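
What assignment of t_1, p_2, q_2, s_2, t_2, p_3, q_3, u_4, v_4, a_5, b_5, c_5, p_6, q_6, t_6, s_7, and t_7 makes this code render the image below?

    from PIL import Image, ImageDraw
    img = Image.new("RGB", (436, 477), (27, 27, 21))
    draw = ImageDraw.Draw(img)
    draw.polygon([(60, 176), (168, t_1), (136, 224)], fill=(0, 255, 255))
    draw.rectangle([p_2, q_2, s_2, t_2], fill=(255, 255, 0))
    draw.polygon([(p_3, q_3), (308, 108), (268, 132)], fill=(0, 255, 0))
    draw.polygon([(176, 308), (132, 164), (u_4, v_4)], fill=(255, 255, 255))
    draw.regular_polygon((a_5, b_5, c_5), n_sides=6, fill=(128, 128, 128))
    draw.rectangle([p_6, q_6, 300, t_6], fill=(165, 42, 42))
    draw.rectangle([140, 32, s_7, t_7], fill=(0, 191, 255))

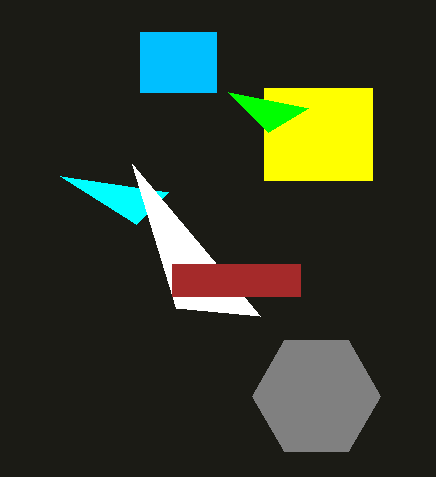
t_1 = 192; p_2 = 264; q_2 = 88; s_2 = 372; t_2 = 180; p_3 = 228; q_3 = 92; u_4 = 260; v_4 = 316; a_5 = 316; b_5 = 396; c_5 = 64; p_6 = 172; q_6 = 264; t_6 = 296; s_7 = 216; t_7 = 92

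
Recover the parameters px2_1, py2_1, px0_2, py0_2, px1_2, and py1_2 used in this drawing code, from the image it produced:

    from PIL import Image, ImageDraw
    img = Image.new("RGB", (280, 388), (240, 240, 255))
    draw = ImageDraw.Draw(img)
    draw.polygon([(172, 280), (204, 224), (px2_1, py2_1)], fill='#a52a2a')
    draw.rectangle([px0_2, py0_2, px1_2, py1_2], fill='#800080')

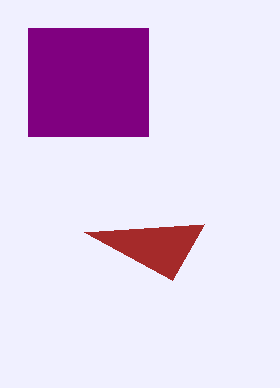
px2_1 = 84, py2_1 = 232, px0_2 = 28, py0_2 = 28, px1_2 = 148, py1_2 = 136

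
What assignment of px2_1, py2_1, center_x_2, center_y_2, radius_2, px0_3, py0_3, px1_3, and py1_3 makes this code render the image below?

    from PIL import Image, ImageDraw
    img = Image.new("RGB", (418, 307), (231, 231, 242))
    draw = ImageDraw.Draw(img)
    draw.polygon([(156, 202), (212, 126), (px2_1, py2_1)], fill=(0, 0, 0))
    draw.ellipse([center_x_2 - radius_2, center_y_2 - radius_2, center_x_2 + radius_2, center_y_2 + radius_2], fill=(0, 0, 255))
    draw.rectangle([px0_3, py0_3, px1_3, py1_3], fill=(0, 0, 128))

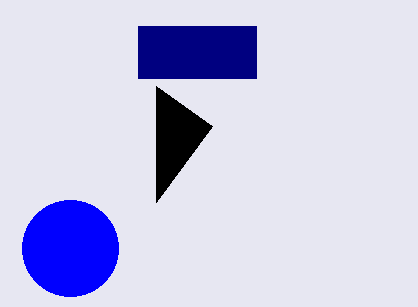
px2_1 = 156
py2_1 = 86
center_x_2 = 70
center_y_2 = 248
radius_2 = 48
px0_3 = 138
py0_3 = 26
px1_3 = 256
py1_3 = 78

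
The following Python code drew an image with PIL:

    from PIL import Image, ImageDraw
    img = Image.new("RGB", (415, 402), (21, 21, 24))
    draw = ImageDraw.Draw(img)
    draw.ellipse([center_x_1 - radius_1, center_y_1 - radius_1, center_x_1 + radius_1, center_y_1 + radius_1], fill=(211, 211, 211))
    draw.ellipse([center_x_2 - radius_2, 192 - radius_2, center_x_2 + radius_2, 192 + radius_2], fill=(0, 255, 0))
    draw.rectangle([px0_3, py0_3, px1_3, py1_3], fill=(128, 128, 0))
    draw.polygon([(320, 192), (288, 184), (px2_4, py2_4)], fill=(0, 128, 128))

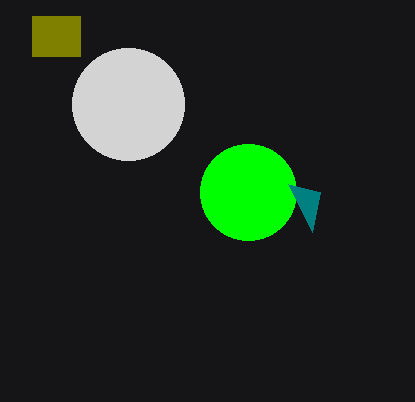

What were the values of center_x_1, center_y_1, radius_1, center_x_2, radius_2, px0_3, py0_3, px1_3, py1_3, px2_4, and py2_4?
center_x_1 = 128
center_y_1 = 104
radius_1 = 56
center_x_2 = 248
radius_2 = 48
px0_3 = 32
py0_3 = 16
px1_3 = 80
py1_3 = 56
px2_4 = 312
py2_4 = 232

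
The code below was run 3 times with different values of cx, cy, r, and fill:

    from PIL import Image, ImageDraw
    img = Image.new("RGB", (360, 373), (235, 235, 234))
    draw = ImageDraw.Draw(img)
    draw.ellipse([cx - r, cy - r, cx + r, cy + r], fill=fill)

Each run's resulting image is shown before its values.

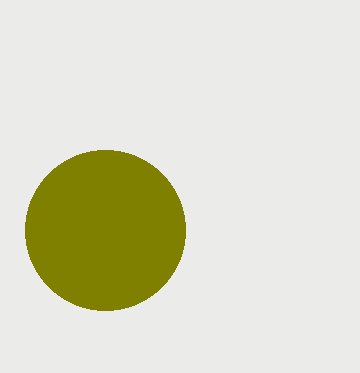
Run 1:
cx = 105; cy = 230; r = 80; fill = 'olive'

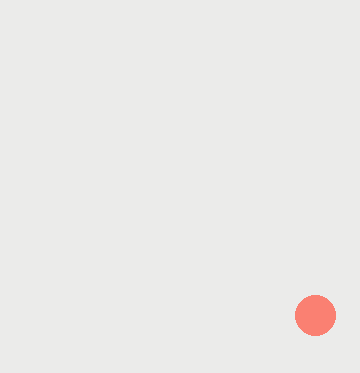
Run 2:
cx = 315, cy = 315, r = 20, fill = 'salmon'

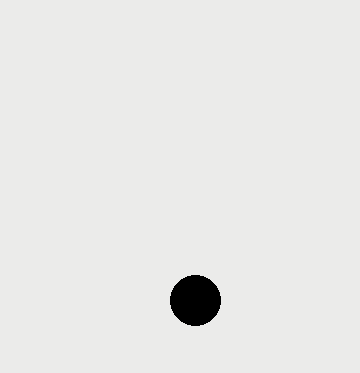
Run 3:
cx = 195; cy = 300; r = 25; fill = 'black'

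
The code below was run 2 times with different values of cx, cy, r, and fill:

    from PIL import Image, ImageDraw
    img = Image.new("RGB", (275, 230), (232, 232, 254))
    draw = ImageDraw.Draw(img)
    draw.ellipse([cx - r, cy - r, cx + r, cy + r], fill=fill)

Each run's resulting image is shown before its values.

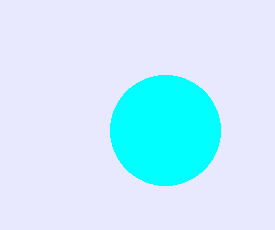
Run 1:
cx = 165, cy = 130, r = 55, fill = 'cyan'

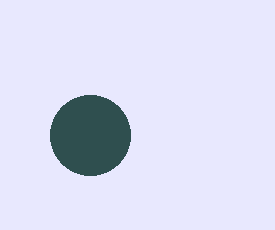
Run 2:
cx = 90
cy = 135
r = 40
fill = 'darkslategray'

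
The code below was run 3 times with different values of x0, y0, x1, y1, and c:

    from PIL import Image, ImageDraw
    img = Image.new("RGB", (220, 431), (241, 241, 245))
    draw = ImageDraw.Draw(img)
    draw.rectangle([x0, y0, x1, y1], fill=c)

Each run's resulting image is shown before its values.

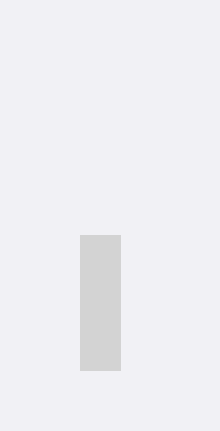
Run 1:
x0 = 80
y0 = 235
x1 = 120
y1 = 370
c = 'lightgray'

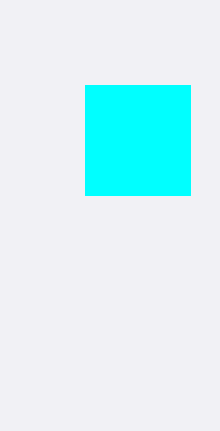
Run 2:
x0 = 85; y0 = 85; x1 = 190; y1 = 195; c = 'cyan'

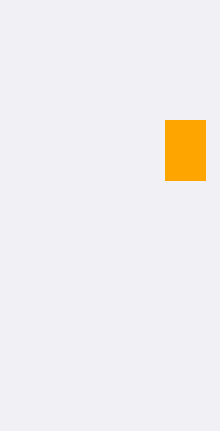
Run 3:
x0 = 165, y0 = 120, x1 = 205, y1 = 180, c = 'orange'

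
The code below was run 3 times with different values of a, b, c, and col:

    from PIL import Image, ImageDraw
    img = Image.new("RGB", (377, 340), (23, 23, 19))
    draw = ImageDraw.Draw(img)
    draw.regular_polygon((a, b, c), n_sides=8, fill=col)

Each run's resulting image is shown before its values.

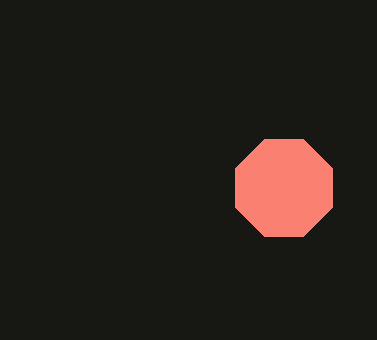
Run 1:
a = 284
b = 188
c = 52
col = 'salmon'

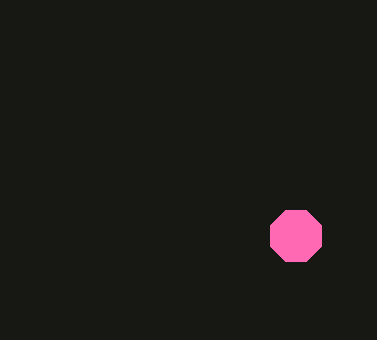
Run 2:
a = 296
b = 236
c = 28
col = 'hotpink'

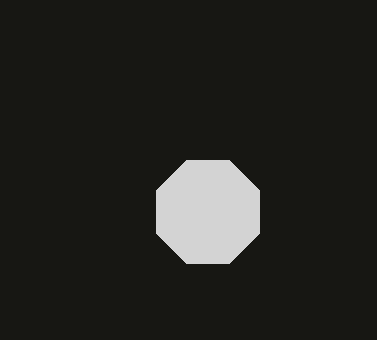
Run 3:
a = 208, b = 212, c = 56, col = 'lightgray'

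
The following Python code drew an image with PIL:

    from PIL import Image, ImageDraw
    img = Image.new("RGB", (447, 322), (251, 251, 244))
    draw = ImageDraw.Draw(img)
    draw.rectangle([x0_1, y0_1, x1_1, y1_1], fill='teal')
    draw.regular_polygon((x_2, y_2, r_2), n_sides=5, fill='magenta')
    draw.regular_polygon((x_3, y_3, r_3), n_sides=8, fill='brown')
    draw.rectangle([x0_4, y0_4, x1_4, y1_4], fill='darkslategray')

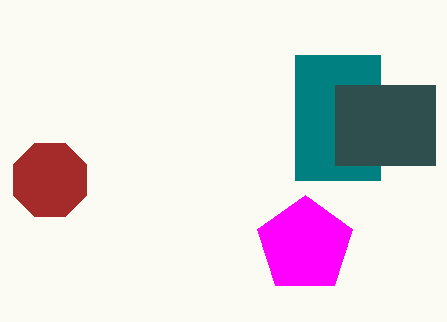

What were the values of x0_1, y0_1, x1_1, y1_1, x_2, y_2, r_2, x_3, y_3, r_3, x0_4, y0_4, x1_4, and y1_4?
x0_1 = 295, y0_1 = 55, x1_1 = 380, y1_1 = 180, x_2 = 305, y_2 = 245, r_2 = 50, x_3 = 50, y_3 = 180, r_3 = 40, x0_4 = 335, y0_4 = 85, x1_4 = 435, y1_4 = 165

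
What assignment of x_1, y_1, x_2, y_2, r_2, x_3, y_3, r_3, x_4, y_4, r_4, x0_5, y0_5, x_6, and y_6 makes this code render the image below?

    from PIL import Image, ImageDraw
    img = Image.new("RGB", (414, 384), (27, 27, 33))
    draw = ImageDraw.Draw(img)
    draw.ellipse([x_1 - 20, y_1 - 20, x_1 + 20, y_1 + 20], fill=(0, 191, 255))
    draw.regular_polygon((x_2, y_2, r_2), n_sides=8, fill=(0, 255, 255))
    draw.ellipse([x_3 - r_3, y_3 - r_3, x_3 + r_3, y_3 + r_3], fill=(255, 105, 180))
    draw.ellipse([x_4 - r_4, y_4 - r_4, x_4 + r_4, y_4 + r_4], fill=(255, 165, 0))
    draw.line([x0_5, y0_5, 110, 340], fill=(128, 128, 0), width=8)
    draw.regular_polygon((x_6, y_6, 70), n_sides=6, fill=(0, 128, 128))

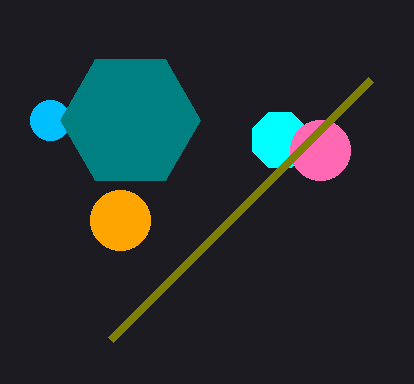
x_1 = 50, y_1 = 120, x_2 = 280, y_2 = 140, r_2 = 30, x_3 = 320, y_3 = 150, r_3 = 30, x_4 = 120, y_4 = 220, r_4 = 30, x0_5 = 370, y0_5 = 80, x_6 = 130, y_6 = 120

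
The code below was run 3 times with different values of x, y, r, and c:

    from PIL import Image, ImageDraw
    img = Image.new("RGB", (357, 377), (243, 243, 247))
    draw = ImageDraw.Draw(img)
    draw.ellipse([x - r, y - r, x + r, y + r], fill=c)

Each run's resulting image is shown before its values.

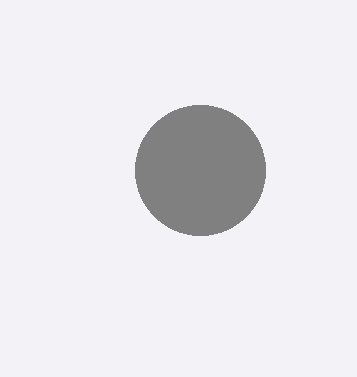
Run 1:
x = 200, y = 170, r = 65, c = 'gray'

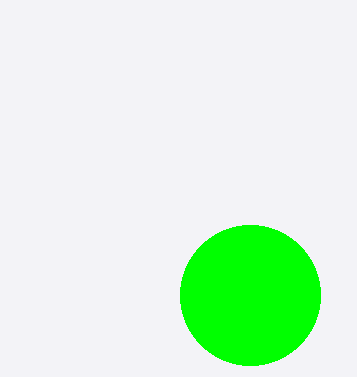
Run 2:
x = 250, y = 295, r = 70, c = 'lime'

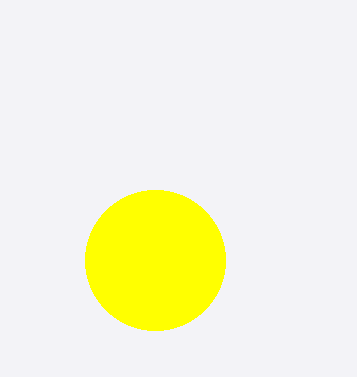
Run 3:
x = 155
y = 260
r = 70
c = 'yellow'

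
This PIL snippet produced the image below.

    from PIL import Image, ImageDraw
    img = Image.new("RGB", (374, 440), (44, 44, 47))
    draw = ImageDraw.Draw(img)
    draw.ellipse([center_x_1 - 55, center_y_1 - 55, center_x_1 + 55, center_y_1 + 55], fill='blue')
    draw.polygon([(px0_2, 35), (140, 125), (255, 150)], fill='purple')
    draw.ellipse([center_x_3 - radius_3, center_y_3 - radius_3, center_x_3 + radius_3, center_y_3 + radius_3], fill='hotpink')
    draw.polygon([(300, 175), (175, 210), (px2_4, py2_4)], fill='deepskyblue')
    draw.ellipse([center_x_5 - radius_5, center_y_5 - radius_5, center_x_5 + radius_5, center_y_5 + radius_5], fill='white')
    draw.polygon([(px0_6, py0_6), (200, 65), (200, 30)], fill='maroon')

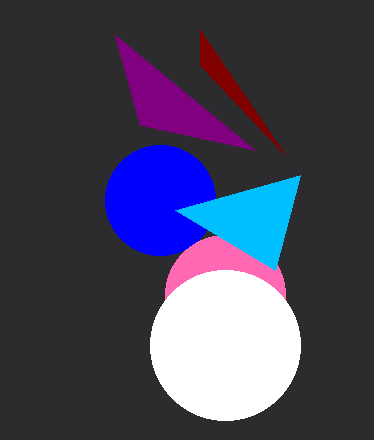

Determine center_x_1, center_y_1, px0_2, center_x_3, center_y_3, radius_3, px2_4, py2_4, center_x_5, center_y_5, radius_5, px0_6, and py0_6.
center_x_1 = 160; center_y_1 = 200; px0_2 = 115; center_x_3 = 225; center_y_3 = 295; radius_3 = 60; px2_4 = 275; py2_4 = 270; center_x_5 = 225; center_y_5 = 345; radius_5 = 75; px0_6 = 285; py0_6 = 155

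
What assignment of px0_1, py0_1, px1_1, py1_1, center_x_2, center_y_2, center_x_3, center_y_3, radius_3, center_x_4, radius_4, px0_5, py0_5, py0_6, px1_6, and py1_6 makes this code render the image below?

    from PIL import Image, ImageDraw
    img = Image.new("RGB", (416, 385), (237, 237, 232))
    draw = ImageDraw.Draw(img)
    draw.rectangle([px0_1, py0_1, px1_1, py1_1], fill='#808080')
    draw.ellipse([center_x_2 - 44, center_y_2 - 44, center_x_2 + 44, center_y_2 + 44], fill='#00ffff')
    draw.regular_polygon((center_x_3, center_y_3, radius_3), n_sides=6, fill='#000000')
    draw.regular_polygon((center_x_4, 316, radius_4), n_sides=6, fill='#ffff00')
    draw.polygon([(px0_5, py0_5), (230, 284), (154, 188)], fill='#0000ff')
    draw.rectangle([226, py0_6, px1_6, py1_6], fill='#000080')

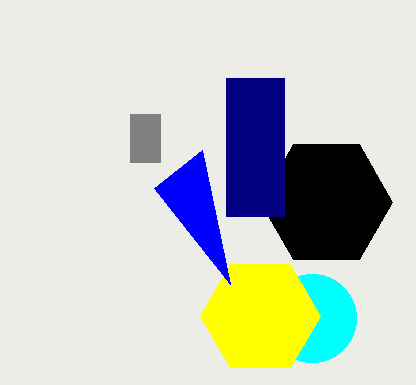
px0_1 = 130, py0_1 = 114, px1_1 = 160, py1_1 = 162, center_x_2 = 312, center_y_2 = 318, center_x_3 = 326, center_y_3 = 202, radius_3 = 66, center_x_4 = 260, radius_4 = 60, px0_5 = 202, py0_5 = 150, py0_6 = 78, px1_6 = 284, py1_6 = 216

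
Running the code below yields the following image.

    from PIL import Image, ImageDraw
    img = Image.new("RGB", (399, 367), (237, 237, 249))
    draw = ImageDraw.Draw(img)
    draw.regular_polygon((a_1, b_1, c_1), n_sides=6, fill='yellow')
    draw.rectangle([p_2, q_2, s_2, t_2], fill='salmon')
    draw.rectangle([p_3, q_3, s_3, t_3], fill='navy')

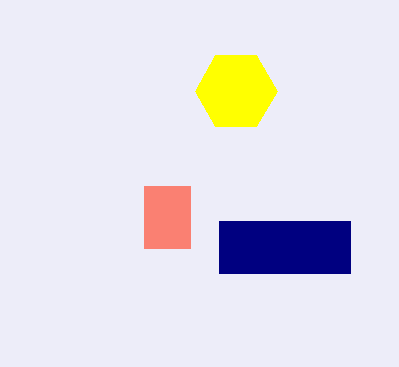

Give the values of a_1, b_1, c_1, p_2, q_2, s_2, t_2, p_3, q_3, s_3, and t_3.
a_1 = 236; b_1 = 91; c_1 = 41; p_2 = 144; q_2 = 186; s_2 = 190; t_2 = 248; p_3 = 219; q_3 = 221; s_3 = 350; t_3 = 273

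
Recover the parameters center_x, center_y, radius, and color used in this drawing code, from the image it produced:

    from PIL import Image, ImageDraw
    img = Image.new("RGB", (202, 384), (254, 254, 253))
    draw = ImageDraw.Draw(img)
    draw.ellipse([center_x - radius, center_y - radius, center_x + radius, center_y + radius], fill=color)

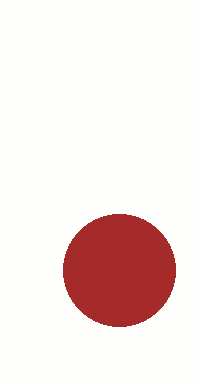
center_x = 119, center_y = 270, radius = 56, color = 'brown'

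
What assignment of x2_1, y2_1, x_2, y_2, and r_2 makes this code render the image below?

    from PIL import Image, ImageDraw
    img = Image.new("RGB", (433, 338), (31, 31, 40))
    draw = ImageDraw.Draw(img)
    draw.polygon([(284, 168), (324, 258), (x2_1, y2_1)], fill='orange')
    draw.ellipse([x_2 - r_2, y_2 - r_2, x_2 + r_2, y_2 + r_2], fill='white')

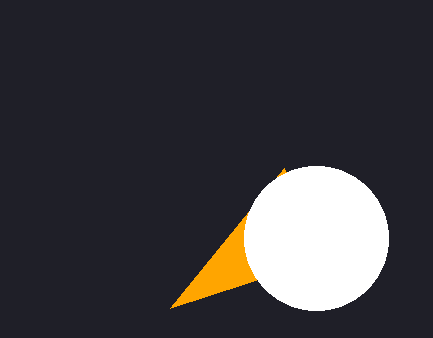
x2_1 = 170
y2_1 = 308
x_2 = 316
y_2 = 238
r_2 = 72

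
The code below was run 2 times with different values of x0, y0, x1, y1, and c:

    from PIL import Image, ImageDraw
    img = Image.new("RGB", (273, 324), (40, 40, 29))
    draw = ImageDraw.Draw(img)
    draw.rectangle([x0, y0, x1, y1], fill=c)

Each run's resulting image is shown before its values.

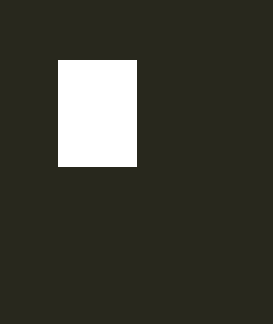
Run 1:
x0 = 58
y0 = 60
x1 = 136
y1 = 166
c = 'white'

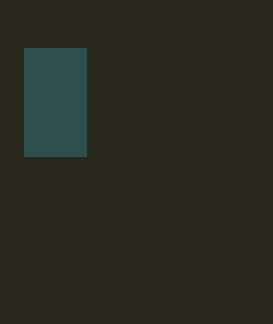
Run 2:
x0 = 24, y0 = 48, x1 = 86, y1 = 156, c = 'darkslategray'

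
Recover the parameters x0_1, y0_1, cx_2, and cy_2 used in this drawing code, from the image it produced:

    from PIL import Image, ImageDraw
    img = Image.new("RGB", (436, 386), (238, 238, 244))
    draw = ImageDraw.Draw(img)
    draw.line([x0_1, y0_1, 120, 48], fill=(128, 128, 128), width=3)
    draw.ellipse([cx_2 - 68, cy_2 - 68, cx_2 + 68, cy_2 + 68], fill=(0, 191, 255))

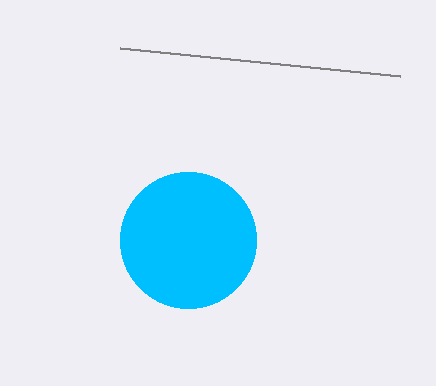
x0_1 = 400
y0_1 = 76
cx_2 = 188
cy_2 = 240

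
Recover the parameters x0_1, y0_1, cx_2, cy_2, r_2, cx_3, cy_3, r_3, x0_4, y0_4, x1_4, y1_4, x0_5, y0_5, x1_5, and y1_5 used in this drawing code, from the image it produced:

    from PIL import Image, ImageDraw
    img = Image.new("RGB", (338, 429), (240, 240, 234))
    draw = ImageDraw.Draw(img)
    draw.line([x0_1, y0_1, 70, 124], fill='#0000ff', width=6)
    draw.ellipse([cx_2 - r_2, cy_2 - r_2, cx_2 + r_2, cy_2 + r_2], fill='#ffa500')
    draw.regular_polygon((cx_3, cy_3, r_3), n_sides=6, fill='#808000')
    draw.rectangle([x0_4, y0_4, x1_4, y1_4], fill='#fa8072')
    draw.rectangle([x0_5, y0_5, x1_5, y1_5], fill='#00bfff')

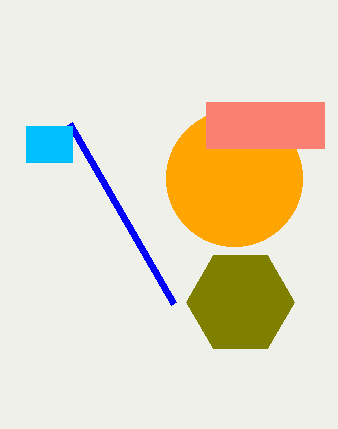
x0_1 = 174, y0_1 = 304, cx_2 = 234, cy_2 = 178, r_2 = 68, cx_3 = 240, cy_3 = 302, r_3 = 54, x0_4 = 206, y0_4 = 102, x1_4 = 324, y1_4 = 148, x0_5 = 26, y0_5 = 126, x1_5 = 72, y1_5 = 162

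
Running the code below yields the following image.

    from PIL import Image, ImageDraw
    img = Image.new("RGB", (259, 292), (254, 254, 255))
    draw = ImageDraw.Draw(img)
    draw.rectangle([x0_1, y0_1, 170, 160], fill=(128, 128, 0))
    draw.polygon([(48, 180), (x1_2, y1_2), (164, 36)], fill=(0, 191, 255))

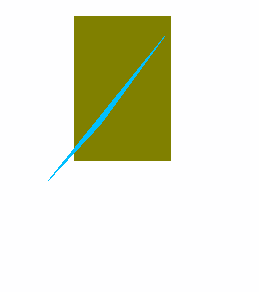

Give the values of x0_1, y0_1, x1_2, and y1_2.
x0_1 = 74
y0_1 = 16
x1_2 = 100
y1_2 = 124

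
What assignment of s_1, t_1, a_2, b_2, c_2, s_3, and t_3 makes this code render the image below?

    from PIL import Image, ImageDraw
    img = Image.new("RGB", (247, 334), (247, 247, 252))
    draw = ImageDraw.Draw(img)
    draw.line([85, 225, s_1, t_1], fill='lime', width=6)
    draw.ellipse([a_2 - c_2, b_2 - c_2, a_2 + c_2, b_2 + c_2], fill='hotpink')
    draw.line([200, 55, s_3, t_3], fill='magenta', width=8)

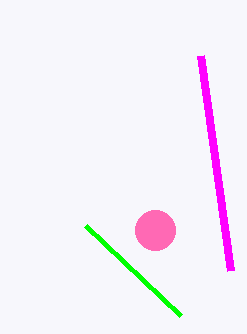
s_1 = 180; t_1 = 315; a_2 = 155; b_2 = 230; c_2 = 20; s_3 = 230; t_3 = 270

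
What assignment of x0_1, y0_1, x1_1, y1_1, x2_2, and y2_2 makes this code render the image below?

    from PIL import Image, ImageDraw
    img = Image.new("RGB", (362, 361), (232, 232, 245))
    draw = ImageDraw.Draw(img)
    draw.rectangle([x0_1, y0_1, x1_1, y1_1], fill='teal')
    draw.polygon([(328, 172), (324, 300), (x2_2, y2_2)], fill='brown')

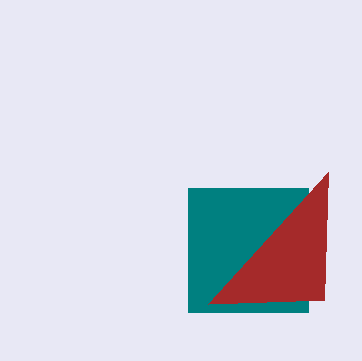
x0_1 = 188; y0_1 = 188; x1_1 = 308; y1_1 = 312; x2_2 = 208; y2_2 = 304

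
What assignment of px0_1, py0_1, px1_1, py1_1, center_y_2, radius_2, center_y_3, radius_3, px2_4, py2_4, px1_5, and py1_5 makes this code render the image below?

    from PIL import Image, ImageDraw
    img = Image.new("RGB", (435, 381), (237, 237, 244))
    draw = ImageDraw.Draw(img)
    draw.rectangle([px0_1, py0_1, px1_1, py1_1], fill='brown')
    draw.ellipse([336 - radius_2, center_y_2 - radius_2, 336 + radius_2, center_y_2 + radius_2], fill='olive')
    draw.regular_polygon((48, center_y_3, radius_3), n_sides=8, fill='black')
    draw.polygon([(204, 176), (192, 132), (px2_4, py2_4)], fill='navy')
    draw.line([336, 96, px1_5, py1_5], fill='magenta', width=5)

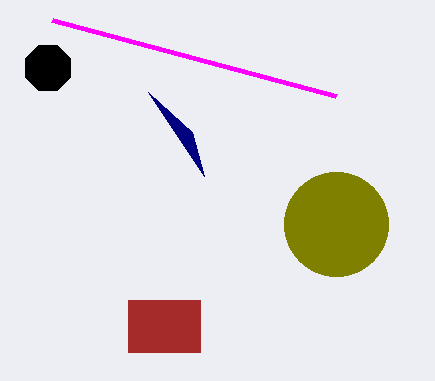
px0_1 = 128
py0_1 = 300
px1_1 = 200
py1_1 = 352
center_y_2 = 224
radius_2 = 52
center_y_3 = 68
radius_3 = 24
px2_4 = 148
py2_4 = 92
px1_5 = 52
py1_5 = 20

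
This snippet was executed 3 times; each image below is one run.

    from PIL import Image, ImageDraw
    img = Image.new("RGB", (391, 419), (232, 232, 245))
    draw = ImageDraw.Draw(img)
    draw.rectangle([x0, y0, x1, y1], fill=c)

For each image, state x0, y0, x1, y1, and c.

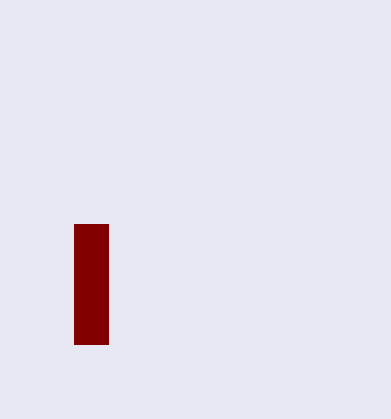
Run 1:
x0 = 74
y0 = 224
x1 = 108
y1 = 344
c = 'maroon'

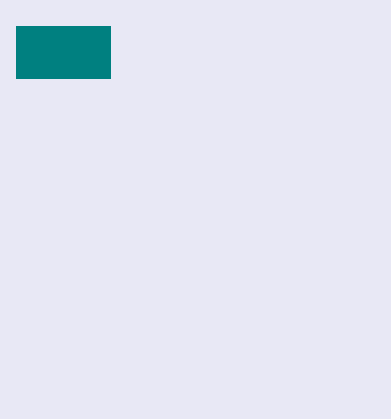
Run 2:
x0 = 16
y0 = 26
x1 = 110
y1 = 78
c = 'teal'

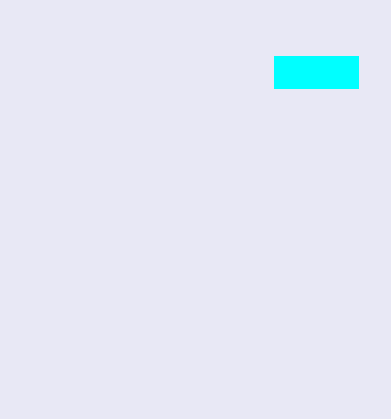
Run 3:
x0 = 274
y0 = 56
x1 = 358
y1 = 88
c = 'cyan'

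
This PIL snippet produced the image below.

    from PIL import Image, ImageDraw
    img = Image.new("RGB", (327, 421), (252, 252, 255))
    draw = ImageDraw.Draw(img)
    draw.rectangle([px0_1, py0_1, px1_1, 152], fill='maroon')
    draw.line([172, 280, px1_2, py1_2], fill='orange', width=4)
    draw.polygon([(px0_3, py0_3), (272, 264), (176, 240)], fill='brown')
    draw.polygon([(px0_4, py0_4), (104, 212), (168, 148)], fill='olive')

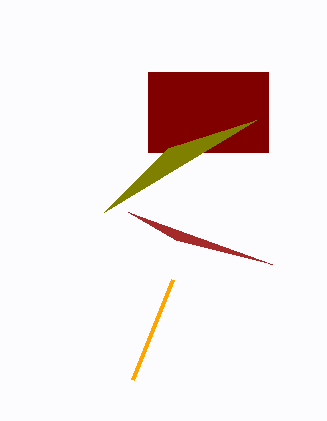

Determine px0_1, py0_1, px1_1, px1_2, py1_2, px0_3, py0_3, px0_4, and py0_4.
px0_1 = 148, py0_1 = 72, px1_1 = 268, px1_2 = 132, py1_2 = 380, px0_3 = 128, py0_3 = 212, px0_4 = 256, py0_4 = 120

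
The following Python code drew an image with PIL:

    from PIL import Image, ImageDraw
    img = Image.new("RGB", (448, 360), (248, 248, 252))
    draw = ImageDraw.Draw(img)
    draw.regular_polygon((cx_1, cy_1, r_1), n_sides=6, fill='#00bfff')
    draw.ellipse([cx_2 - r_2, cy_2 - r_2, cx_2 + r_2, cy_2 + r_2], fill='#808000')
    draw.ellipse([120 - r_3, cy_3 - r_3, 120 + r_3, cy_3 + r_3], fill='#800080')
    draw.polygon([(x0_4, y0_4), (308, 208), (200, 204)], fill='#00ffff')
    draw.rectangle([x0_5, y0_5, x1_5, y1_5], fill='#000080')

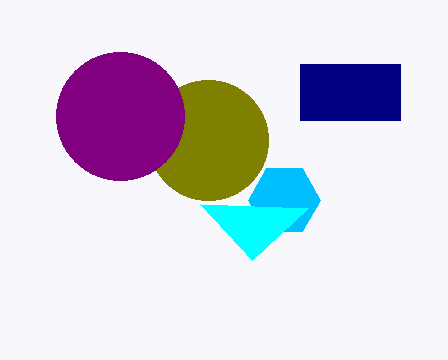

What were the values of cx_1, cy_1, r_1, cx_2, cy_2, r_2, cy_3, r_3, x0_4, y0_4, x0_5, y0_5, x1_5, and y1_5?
cx_1 = 284, cy_1 = 200, r_1 = 36, cx_2 = 208, cy_2 = 140, r_2 = 60, cy_3 = 116, r_3 = 64, x0_4 = 252, y0_4 = 260, x0_5 = 300, y0_5 = 64, x1_5 = 400, y1_5 = 120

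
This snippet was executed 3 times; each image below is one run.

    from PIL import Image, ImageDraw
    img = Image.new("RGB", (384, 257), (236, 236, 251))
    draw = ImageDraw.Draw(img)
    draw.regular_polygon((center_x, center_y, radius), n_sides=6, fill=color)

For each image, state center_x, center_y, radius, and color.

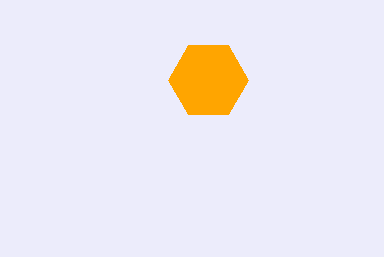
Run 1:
center_x = 208; center_y = 80; radius = 40; color = 'orange'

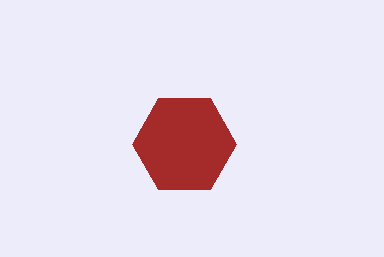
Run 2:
center_x = 184
center_y = 144
radius = 52
color = 'brown'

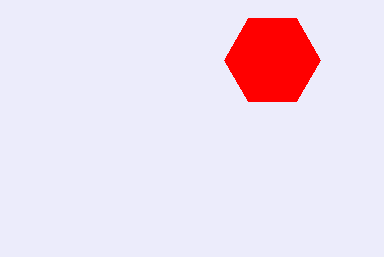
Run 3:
center_x = 272
center_y = 60
radius = 48
color = 'red'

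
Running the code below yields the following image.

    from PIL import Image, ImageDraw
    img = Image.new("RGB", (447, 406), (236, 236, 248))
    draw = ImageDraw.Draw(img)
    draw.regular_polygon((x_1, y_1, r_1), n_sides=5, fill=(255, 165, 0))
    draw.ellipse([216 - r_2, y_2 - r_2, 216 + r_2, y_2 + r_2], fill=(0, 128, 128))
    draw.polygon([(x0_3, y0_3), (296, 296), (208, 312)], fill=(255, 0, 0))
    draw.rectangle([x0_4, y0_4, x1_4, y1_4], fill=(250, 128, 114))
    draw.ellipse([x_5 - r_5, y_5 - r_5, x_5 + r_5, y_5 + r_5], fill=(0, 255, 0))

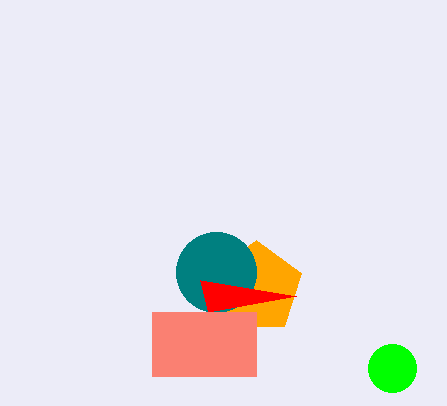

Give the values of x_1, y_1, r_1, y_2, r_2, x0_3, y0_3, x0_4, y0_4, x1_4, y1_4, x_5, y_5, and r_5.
x_1 = 256, y_1 = 288, r_1 = 48, y_2 = 272, r_2 = 40, x0_3 = 200, y0_3 = 280, x0_4 = 152, y0_4 = 312, x1_4 = 256, y1_4 = 376, x_5 = 392, y_5 = 368, r_5 = 24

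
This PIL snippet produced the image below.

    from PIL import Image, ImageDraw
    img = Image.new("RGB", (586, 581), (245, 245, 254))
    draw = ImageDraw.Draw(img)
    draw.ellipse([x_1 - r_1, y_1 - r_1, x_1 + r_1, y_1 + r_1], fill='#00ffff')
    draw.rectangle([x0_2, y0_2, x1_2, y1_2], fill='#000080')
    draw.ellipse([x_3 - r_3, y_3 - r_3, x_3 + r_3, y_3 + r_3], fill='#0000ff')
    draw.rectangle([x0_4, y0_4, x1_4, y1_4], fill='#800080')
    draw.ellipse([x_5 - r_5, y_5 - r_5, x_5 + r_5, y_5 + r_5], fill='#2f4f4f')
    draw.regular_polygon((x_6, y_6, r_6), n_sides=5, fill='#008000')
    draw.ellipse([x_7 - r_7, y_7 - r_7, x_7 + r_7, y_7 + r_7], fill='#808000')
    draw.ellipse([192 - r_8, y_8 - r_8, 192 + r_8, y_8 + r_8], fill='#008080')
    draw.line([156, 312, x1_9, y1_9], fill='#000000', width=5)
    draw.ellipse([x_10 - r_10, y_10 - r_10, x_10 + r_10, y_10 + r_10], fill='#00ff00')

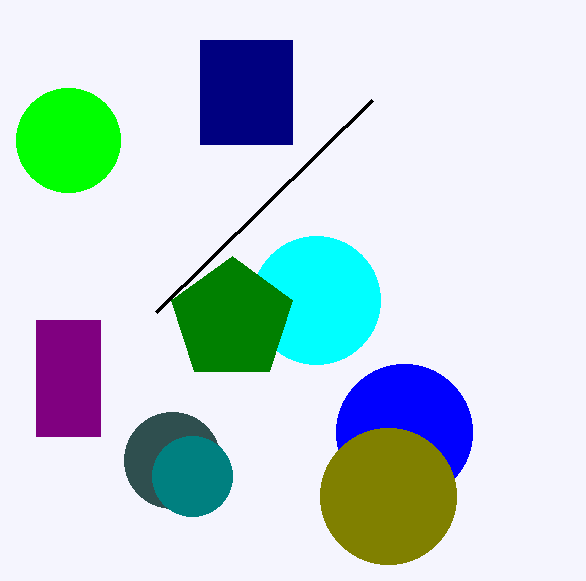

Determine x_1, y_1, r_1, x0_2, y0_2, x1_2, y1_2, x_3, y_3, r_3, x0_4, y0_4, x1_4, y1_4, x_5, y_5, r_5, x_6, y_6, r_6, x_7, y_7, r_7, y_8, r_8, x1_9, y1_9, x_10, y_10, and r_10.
x_1 = 316, y_1 = 300, r_1 = 64, x0_2 = 200, y0_2 = 40, x1_2 = 292, y1_2 = 144, x_3 = 404, y_3 = 432, r_3 = 68, x0_4 = 36, y0_4 = 320, x1_4 = 100, y1_4 = 436, x_5 = 172, y_5 = 460, r_5 = 48, x_6 = 232, y_6 = 320, r_6 = 64, x_7 = 388, y_7 = 496, r_7 = 68, y_8 = 476, r_8 = 40, x1_9 = 372, y1_9 = 100, x_10 = 68, y_10 = 140, r_10 = 52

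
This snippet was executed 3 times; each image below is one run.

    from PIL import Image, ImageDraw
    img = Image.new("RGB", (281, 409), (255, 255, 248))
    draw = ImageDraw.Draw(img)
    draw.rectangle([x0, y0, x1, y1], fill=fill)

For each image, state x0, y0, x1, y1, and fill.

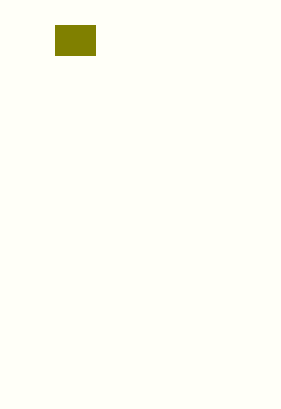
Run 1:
x0 = 55, y0 = 25, x1 = 95, y1 = 55, fill = 'olive'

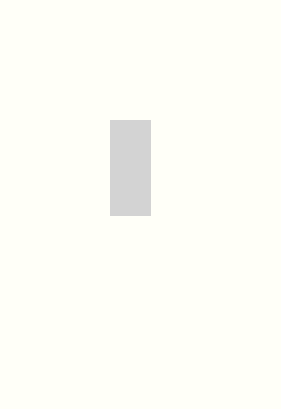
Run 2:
x0 = 110, y0 = 120, x1 = 150, y1 = 215, fill = 'lightgray'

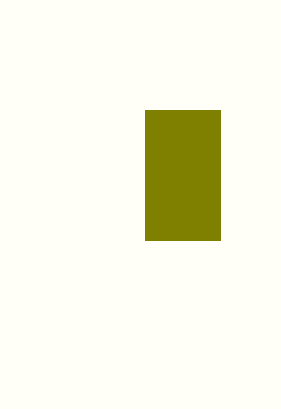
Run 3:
x0 = 145, y0 = 110, x1 = 220, y1 = 240, fill = 'olive'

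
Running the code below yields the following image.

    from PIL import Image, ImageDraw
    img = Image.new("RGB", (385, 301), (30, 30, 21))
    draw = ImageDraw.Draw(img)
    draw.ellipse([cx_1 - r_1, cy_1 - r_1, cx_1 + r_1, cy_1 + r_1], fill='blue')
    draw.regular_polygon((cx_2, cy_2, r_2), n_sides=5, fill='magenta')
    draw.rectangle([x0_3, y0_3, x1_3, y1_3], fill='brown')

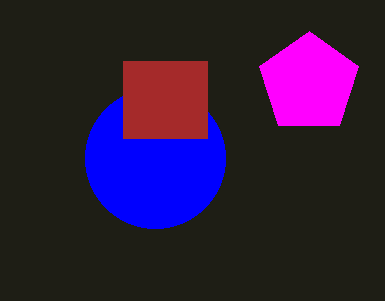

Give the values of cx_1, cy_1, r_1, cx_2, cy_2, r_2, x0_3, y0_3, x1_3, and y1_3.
cx_1 = 155
cy_1 = 158
r_1 = 70
cx_2 = 309
cy_2 = 83
r_2 = 52
x0_3 = 123
y0_3 = 61
x1_3 = 207
y1_3 = 138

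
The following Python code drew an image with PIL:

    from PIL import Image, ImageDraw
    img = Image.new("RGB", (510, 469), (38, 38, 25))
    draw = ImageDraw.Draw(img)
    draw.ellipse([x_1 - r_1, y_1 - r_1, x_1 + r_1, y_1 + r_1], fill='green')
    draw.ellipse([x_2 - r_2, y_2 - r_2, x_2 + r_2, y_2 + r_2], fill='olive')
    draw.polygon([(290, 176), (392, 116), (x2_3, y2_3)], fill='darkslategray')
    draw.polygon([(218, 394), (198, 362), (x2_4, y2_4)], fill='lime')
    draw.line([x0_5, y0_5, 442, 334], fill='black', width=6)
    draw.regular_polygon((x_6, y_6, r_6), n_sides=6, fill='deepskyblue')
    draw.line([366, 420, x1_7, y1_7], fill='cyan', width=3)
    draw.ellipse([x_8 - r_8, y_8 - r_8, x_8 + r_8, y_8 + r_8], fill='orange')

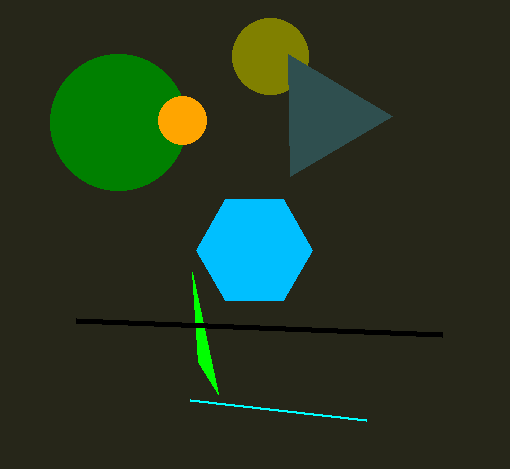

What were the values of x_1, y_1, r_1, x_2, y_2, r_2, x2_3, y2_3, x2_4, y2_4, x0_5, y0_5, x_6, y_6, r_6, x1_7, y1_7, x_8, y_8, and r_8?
x_1 = 118; y_1 = 122; r_1 = 68; x_2 = 270; y_2 = 56; r_2 = 38; x2_3 = 288; y2_3 = 54; x2_4 = 192; y2_4 = 272; x0_5 = 76; y0_5 = 320; x_6 = 254; y_6 = 250; r_6 = 58; x1_7 = 190; y1_7 = 400; x_8 = 182; y_8 = 120; r_8 = 24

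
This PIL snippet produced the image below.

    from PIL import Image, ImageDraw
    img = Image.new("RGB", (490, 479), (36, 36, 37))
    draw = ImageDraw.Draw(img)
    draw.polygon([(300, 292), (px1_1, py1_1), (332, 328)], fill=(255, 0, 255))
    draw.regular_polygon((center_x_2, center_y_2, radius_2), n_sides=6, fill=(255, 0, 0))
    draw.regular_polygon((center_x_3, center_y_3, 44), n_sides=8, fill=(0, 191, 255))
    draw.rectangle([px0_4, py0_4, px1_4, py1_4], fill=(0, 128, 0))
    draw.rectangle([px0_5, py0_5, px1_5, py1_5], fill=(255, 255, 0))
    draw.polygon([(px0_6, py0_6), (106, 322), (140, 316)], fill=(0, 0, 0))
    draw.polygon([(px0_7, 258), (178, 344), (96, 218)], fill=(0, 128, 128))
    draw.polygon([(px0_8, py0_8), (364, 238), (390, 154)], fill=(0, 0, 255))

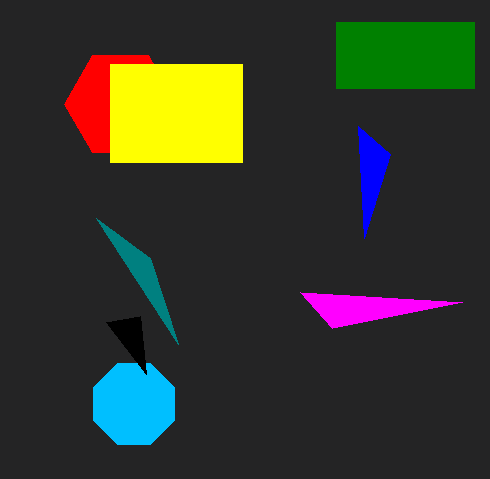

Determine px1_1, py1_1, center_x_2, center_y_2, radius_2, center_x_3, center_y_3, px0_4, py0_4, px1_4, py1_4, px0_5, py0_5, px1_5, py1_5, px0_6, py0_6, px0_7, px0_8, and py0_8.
px1_1 = 462; py1_1 = 302; center_x_2 = 120; center_y_2 = 104; radius_2 = 56; center_x_3 = 134; center_y_3 = 404; px0_4 = 336; py0_4 = 22; px1_4 = 474; py1_4 = 88; px0_5 = 110; py0_5 = 64; px1_5 = 242; py1_5 = 162; px0_6 = 146; py0_6 = 374; px0_7 = 150; px0_8 = 358; py0_8 = 126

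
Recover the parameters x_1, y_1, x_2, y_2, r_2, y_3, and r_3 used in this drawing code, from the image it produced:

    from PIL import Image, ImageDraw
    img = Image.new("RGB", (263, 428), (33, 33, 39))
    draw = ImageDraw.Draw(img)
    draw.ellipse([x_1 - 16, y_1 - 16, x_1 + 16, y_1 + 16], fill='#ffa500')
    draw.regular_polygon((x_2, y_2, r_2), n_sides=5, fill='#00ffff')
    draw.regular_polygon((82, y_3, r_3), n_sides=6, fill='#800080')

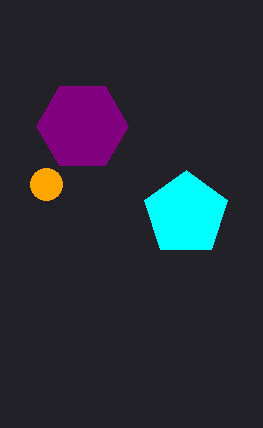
x_1 = 46
y_1 = 184
x_2 = 186
y_2 = 214
r_2 = 44
y_3 = 126
r_3 = 46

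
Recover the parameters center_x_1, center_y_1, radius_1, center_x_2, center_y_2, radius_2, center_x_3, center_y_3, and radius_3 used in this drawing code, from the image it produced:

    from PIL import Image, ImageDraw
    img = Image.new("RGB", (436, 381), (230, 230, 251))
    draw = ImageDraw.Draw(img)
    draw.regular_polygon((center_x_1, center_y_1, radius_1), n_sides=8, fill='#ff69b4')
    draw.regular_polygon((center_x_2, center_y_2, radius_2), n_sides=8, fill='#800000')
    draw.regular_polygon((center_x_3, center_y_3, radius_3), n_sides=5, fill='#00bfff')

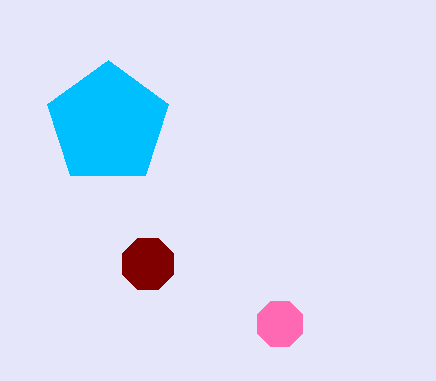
center_x_1 = 280, center_y_1 = 324, radius_1 = 24, center_x_2 = 148, center_y_2 = 264, radius_2 = 28, center_x_3 = 108, center_y_3 = 124, radius_3 = 64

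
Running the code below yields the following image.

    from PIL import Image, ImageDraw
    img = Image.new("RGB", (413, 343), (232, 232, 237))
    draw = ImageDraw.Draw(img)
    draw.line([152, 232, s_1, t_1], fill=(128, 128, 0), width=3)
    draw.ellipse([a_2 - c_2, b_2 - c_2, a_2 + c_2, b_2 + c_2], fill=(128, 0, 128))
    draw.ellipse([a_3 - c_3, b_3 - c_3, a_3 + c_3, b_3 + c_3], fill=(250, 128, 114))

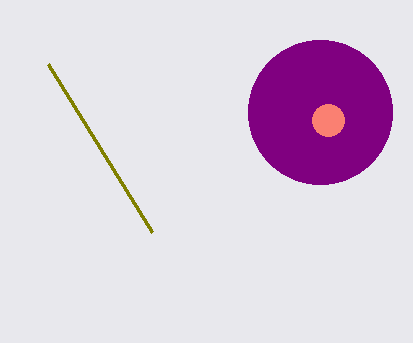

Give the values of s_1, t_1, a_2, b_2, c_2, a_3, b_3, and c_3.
s_1 = 48; t_1 = 64; a_2 = 320; b_2 = 112; c_2 = 72; a_3 = 328; b_3 = 120; c_3 = 16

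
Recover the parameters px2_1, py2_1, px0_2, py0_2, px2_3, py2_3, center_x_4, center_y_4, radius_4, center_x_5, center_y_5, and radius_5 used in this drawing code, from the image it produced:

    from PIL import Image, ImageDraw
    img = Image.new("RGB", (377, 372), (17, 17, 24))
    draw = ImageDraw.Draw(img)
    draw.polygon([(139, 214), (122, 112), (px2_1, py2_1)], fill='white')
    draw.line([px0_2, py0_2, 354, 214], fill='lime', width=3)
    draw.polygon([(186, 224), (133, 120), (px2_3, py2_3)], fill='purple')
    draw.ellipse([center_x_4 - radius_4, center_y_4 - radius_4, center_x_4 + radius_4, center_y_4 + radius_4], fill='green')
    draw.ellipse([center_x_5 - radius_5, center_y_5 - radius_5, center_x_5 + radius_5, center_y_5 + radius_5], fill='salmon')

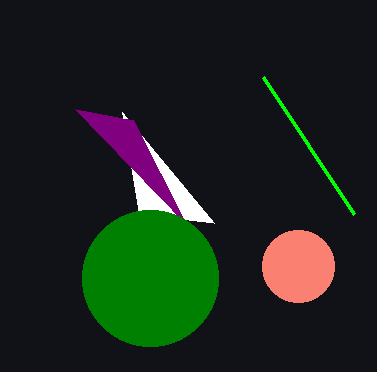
px2_1 = 214; py2_1 = 223; px0_2 = 263; py0_2 = 77; px2_3 = 75; py2_3 = 109; center_x_4 = 150; center_y_4 = 278; radius_4 = 68; center_x_5 = 298; center_y_5 = 266; radius_5 = 36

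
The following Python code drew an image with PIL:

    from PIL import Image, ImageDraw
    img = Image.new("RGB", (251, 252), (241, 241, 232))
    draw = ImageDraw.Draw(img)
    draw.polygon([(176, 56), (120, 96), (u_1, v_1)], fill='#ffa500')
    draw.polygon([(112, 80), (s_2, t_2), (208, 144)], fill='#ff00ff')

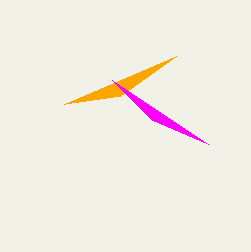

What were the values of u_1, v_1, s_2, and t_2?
u_1 = 64
v_1 = 104
s_2 = 152
t_2 = 120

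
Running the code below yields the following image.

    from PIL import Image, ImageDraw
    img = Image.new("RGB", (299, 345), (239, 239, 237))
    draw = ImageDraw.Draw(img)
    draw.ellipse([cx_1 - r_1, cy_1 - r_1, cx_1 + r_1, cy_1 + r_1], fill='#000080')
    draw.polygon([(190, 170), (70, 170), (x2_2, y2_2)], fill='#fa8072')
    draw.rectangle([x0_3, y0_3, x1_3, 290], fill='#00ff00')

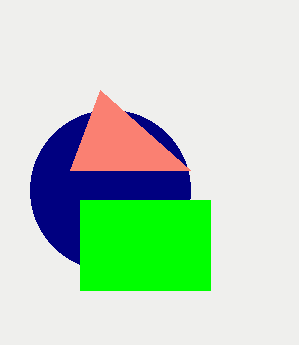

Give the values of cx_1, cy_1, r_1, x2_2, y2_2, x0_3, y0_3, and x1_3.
cx_1 = 110
cy_1 = 190
r_1 = 80
x2_2 = 100
y2_2 = 90
x0_3 = 80
y0_3 = 200
x1_3 = 210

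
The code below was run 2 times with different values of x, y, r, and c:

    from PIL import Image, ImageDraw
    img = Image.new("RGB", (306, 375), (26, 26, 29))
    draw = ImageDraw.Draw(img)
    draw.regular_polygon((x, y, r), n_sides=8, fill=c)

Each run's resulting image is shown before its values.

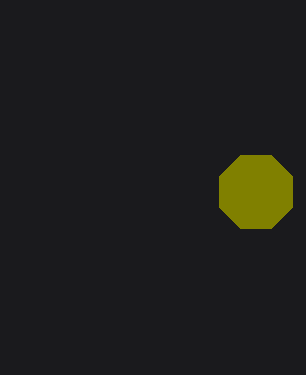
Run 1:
x = 256; y = 192; r = 40; c = 'olive'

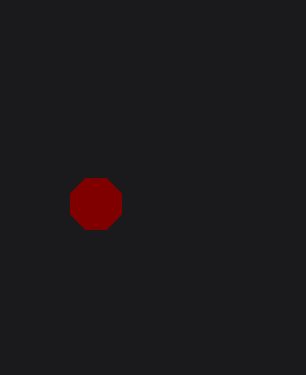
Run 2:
x = 96; y = 204; r = 28; c = 'maroon'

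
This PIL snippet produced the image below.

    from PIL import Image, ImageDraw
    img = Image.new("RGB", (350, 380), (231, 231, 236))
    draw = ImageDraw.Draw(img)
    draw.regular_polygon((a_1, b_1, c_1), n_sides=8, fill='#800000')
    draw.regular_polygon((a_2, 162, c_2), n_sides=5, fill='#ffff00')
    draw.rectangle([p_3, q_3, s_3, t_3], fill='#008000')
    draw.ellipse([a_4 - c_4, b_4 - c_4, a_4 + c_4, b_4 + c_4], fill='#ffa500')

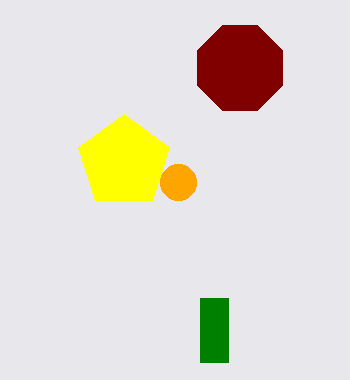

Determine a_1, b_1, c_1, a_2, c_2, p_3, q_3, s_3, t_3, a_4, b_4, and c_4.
a_1 = 240; b_1 = 68; c_1 = 46; a_2 = 124; c_2 = 48; p_3 = 200; q_3 = 298; s_3 = 228; t_3 = 362; a_4 = 178; b_4 = 182; c_4 = 18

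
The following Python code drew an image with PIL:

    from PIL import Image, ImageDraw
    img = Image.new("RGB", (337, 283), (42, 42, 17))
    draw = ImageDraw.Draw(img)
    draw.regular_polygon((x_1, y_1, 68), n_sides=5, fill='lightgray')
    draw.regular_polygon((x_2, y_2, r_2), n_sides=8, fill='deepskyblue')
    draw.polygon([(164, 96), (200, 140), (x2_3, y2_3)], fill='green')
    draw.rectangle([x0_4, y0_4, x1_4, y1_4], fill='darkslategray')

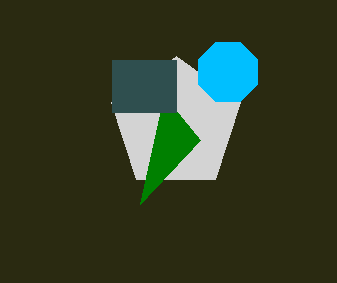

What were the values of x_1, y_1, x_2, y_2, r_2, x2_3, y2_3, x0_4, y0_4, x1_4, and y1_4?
x_1 = 176, y_1 = 124, x_2 = 228, y_2 = 72, r_2 = 32, x2_3 = 140, y2_3 = 204, x0_4 = 112, y0_4 = 60, x1_4 = 176, y1_4 = 112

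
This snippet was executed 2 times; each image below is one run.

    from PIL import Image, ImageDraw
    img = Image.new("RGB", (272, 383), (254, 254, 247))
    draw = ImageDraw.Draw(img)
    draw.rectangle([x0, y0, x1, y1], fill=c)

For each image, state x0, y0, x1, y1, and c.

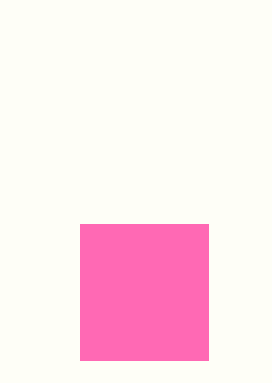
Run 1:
x0 = 80; y0 = 224; x1 = 208; y1 = 360; c = 'hotpink'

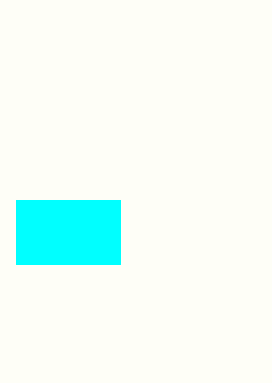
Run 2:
x0 = 16, y0 = 200, x1 = 120, y1 = 264, c = 'cyan'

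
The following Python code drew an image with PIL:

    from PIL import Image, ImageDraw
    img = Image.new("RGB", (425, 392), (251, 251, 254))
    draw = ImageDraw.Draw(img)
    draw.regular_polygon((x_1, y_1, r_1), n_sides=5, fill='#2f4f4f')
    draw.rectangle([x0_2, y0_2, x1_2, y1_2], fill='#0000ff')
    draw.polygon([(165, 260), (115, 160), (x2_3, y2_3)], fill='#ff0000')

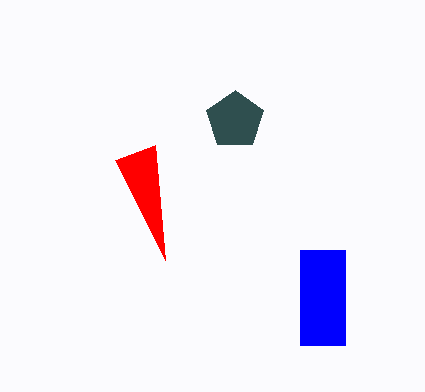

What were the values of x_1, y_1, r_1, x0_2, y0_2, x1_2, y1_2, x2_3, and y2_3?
x_1 = 235; y_1 = 120; r_1 = 30; x0_2 = 300; y0_2 = 250; x1_2 = 345; y1_2 = 345; x2_3 = 155; y2_3 = 145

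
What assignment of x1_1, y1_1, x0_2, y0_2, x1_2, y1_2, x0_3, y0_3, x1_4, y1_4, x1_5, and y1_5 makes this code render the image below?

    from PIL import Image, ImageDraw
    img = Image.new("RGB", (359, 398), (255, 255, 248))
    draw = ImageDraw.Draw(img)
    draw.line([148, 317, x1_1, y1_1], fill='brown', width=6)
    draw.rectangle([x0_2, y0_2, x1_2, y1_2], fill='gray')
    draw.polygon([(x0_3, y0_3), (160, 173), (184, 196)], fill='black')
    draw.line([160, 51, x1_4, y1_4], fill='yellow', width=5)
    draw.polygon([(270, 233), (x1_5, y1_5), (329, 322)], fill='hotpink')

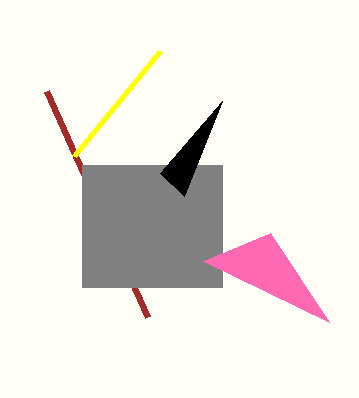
x1_1 = 47; y1_1 = 91; x0_2 = 82; y0_2 = 165; x1_2 = 222; y1_2 = 287; x0_3 = 222; y0_3 = 101; x1_4 = 74; y1_4 = 156; x1_5 = 203; y1_5 = 261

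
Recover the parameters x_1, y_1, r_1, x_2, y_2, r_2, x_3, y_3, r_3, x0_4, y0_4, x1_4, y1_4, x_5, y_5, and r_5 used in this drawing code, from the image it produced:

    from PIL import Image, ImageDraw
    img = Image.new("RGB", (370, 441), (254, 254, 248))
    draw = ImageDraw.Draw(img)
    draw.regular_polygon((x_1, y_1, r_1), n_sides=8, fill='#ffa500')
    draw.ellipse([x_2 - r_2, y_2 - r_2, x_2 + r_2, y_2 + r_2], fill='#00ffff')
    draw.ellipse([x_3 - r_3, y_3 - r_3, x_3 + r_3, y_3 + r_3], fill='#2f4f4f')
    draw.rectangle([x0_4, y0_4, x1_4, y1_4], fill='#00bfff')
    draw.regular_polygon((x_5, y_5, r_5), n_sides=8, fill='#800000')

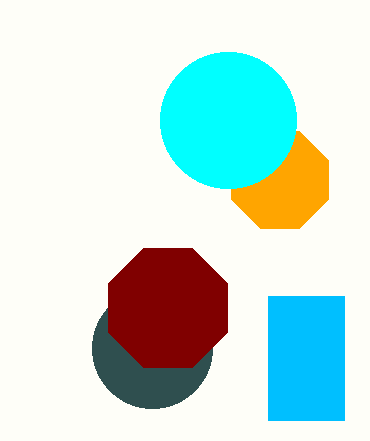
x_1 = 280
y_1 = 180
r_1 = 52
x_2 = 228
y_2 = 120
r_2 = 68
x_3 = 152
y_3 = 348
r_3 = 60
x0_4 = 268
y0_4 = 296
x1_4 = 344
y1_4 = 420
x_5 = 168
y_5 = 308
r_5 = 64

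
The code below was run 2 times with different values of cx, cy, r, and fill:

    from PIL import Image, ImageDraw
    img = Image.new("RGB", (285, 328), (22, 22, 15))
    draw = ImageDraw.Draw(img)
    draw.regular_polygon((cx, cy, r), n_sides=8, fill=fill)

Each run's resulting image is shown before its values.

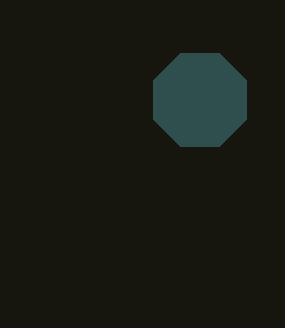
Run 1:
cx = 200, cy = 100, r = 50, fill = 'darkslategray'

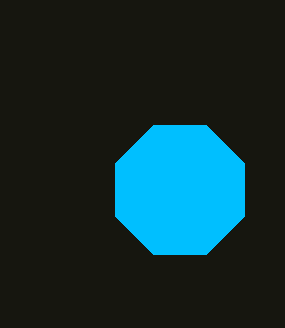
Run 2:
cx = 180
cy = 190
r = 70
fill = 'deepskyblue'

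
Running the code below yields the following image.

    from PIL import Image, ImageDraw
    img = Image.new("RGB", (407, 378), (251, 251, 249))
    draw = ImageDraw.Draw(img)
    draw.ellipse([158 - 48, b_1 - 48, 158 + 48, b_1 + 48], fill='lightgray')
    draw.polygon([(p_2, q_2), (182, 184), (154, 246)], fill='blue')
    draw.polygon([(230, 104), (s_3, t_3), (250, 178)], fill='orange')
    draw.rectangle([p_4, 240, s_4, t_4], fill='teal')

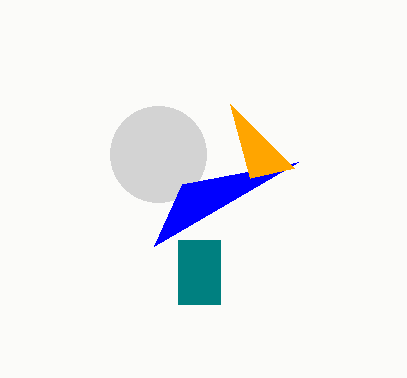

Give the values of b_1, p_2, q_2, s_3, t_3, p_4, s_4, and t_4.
b_1 = 154
p_2 = 298
q_2 = 162
s_3 = 294
t_3 = 168
p_4 = 178
s_4 = 220
t_4 = 304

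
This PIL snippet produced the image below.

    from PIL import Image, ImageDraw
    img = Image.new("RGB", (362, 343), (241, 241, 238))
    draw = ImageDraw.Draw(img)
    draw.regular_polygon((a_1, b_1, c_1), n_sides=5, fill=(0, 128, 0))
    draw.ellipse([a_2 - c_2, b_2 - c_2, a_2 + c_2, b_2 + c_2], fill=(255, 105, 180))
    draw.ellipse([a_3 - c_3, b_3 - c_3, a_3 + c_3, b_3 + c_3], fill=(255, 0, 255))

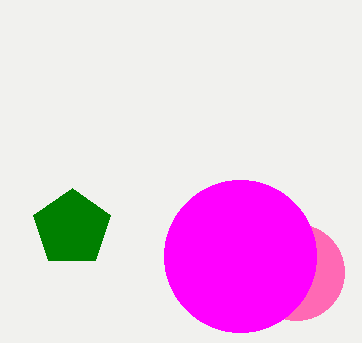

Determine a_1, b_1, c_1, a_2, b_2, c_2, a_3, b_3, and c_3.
a_1 = 72
b_1 = 228
c_1 = 40
a_2 = 296
b_2 = 272
c_2 = 48
a_3 = 240
b_3 = 256
c_3 = 76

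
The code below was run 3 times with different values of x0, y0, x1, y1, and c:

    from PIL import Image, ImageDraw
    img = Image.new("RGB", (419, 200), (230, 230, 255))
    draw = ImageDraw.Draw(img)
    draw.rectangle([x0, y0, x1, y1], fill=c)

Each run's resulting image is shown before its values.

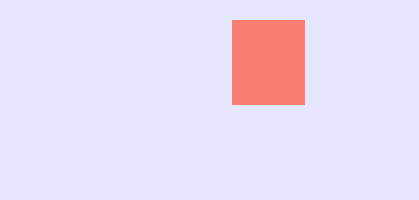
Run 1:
x0 = 232; y0 = 20; x1 = 304; y1 = 104; c = 'salmon'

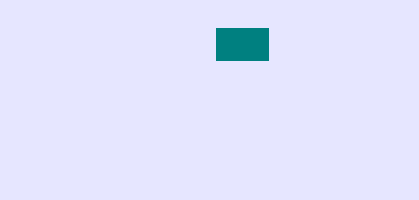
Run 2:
x0 = 216
y0 = 28
x1 = 268
y1 = 60
c = 'teal'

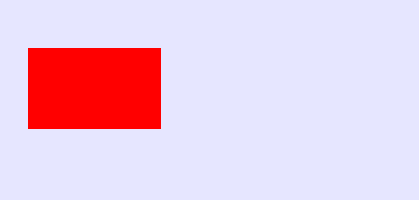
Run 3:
x0 = 28
y0 = 48
x1 = 160
y1 = 128
c = 'red'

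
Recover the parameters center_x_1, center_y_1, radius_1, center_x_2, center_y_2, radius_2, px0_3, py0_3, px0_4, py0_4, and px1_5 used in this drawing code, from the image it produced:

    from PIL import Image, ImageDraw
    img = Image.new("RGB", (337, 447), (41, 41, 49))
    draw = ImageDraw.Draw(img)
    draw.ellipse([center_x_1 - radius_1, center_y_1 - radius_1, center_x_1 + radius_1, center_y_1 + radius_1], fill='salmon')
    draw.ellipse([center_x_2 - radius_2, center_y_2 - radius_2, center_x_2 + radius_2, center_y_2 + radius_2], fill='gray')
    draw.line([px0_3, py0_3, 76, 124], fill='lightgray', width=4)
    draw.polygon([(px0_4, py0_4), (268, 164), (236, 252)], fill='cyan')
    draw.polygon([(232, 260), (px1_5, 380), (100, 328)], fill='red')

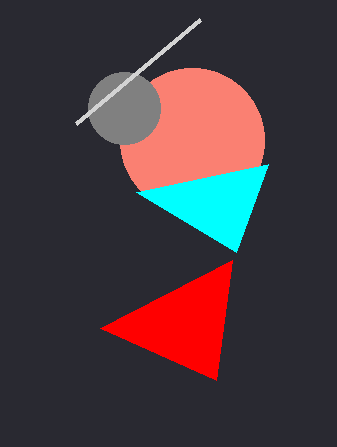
center_x_1 = 192
center_y_1 = 140
radius_1 = 72
center_x_2 = 124
center_y_2 = 108
radius_2 = 36
px0_3 = 200
py0_3 = 20
px0_4 = 136
py0_4 = 192
px1_5 = 216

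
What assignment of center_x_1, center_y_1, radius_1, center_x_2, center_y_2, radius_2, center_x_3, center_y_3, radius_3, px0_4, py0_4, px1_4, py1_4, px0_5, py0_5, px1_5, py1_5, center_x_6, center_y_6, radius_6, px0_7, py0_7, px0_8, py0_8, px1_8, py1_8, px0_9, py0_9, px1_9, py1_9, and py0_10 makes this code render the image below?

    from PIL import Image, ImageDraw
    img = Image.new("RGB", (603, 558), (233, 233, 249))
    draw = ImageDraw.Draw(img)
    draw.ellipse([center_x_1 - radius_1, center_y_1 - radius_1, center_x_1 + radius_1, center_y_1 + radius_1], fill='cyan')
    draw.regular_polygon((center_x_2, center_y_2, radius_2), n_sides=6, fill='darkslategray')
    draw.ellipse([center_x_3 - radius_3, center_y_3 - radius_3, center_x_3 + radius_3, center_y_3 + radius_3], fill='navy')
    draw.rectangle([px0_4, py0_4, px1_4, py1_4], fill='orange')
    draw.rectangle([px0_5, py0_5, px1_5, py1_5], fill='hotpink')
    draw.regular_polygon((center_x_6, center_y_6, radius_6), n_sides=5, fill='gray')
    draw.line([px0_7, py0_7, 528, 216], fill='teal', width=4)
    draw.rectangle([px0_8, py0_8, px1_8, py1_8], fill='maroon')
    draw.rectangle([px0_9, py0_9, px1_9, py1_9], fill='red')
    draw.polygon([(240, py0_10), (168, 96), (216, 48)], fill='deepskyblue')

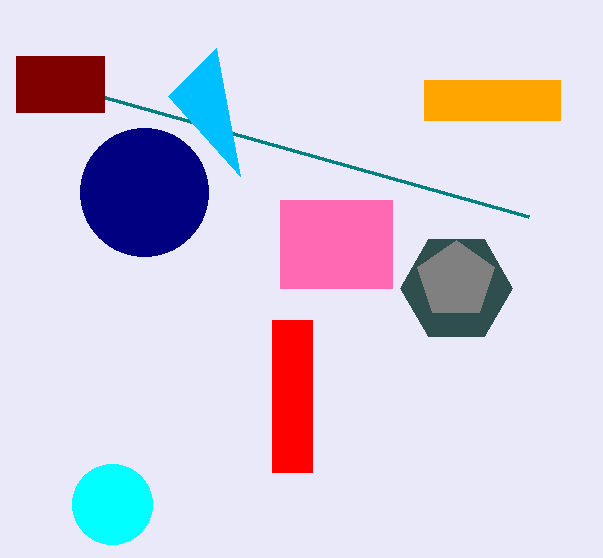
center_x_1 = 112; center_y_1 = 504; radius_1 = 40; center_x_2 = 456; center_y_2 = 288; radius_2 = 56; center_x_3 = 144; center_y_3 = 192; radius_3 = 64; px0_4 = 424; py0_4 = 80; px1_4 = 560; py1_4 = 120; px0_5 = 280; py0_5 = 200; px1_5 = 392; py1_5 = 288; center_x_6 = 456; center_y_6 = 280; radius_6 = 40; px0_7 = 16; py0_7 = 72; px0_8 = 16; py0_8 = 56; px1_8 = 104; py1_8 = 112; px0_9 = 272; py0_9 = 320; px1_9 = 312; py1_9 = 472; py0_10 = 176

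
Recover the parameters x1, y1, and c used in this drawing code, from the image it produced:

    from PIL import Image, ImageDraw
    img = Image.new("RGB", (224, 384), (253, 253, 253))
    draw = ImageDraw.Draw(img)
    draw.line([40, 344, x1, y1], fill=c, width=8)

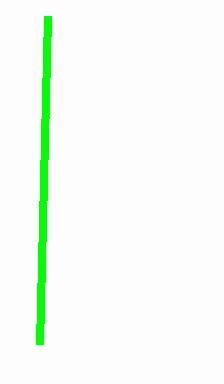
x1 = 48; y1 = 16; c = 'lime'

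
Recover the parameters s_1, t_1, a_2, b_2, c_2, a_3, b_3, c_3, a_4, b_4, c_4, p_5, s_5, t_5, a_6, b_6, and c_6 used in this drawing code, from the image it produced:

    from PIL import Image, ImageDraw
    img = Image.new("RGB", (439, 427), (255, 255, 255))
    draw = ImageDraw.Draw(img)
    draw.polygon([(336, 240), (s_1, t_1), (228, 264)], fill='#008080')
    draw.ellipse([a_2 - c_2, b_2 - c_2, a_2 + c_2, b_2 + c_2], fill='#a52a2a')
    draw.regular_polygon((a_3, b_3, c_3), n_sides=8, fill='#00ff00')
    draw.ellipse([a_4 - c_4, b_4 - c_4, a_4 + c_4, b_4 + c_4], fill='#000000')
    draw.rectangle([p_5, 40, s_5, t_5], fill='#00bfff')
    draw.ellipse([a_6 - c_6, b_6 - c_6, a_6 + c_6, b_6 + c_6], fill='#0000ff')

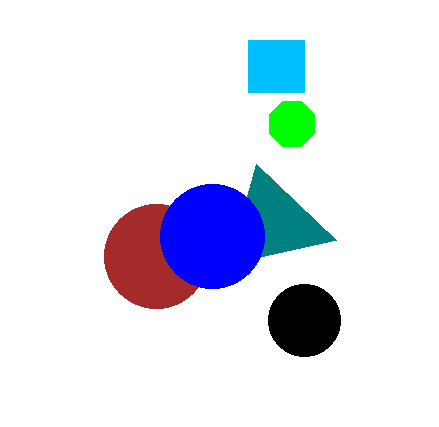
s_1 = 256; t_1 = 164; a_2 = 156; b_2 = 256; c_2 = 52; a_3 = 292; b_3 = 124; c_3 = 24; a_4 = 304; b_4 = 320; c_4 = 36; p_5 = 248; s_5 = 304; t_5 = 92; a_6 = 212; b_6 = 236; c_6 = 52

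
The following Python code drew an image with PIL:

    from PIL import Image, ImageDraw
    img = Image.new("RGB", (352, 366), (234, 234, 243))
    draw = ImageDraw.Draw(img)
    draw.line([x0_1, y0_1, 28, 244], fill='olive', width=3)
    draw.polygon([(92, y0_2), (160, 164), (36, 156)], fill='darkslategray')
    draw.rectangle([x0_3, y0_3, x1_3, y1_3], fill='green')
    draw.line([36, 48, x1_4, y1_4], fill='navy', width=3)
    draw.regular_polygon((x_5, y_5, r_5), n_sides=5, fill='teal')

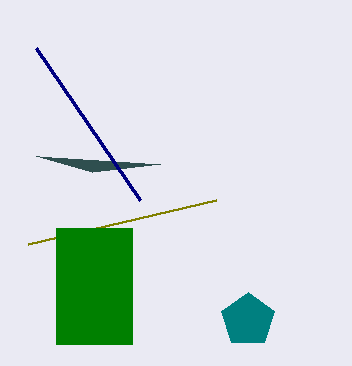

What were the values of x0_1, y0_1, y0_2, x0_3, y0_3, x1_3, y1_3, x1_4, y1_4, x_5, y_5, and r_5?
x0_1 = 216
y0_1 = 200
y0_2 = 172
x0_3 = 56
y0_3 = 228
x1_3 = 132
y1_3 = 344
x1_4 = 140
y1_4 = 200
x_5 = 248
y_5 = 320
r_5 = 28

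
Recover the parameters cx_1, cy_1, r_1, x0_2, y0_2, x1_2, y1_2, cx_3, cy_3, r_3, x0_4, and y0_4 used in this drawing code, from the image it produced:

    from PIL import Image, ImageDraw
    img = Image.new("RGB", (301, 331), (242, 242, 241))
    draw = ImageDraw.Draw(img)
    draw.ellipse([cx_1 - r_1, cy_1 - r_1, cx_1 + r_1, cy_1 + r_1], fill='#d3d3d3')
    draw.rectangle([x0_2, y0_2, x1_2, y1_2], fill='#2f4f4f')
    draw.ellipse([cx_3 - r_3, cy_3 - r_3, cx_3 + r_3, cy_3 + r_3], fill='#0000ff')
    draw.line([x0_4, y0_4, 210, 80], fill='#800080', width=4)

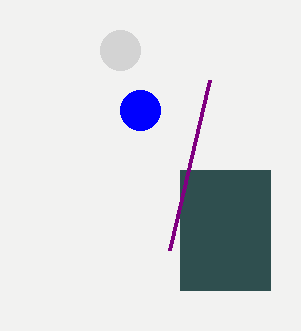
cx_1 = 120; cy_1 = 50; r_1 = 20; x0_2 = 180; y0_2 = 170; x1_2 = 270; y1_2 = 290; cx_3 = 140; cy_3 = 110; r_3 = 20; x0_4 = 170; y0_4 = 250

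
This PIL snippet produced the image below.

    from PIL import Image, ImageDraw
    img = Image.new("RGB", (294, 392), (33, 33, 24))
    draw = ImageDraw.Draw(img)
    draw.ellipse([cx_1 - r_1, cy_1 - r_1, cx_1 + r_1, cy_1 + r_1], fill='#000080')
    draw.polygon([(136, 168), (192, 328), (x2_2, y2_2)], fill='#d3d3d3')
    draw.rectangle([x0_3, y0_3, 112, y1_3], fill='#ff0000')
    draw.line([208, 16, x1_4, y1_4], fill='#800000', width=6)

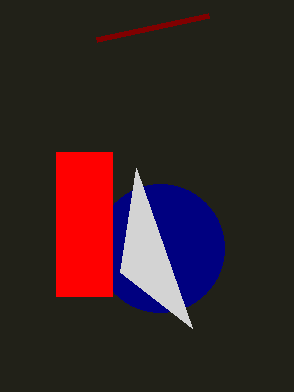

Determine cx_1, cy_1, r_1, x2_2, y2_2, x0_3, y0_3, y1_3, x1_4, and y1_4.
cx_1 = 160
cy_1 = 248
r_1 = 64
x2_2 = 120
y2_2 = 272
x0_3 = 56
y0_3 = 152
y1_3 = 296
x1_4 = 96
y1_4 = 40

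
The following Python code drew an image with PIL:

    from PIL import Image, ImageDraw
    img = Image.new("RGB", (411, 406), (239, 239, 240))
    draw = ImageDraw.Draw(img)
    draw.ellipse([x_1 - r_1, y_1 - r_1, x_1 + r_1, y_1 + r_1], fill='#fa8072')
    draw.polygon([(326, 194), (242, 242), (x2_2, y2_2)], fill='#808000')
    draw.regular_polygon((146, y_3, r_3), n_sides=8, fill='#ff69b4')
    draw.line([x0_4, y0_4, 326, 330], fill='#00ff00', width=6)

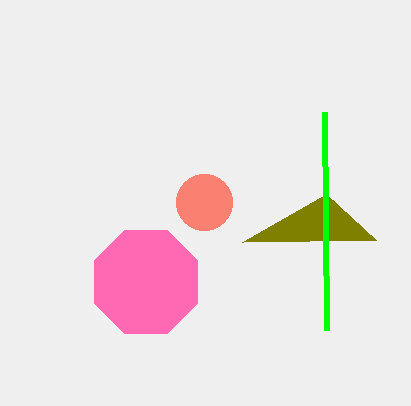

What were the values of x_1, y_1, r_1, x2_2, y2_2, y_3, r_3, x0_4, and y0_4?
x_1 = 204, y_1 = 202, r_1 = 28, x2_2 = 376, y2_2 = 240, y_3 = 282, r_3 = 56, x0_4 = 324, y0_4 = 112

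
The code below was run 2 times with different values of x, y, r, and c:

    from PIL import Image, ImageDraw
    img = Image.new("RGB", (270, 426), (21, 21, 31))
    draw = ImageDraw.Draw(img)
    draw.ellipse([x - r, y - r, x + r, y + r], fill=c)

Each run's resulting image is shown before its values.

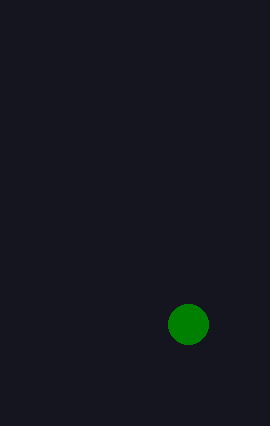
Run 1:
x = 188; y = 324; r = 20; c = 'green'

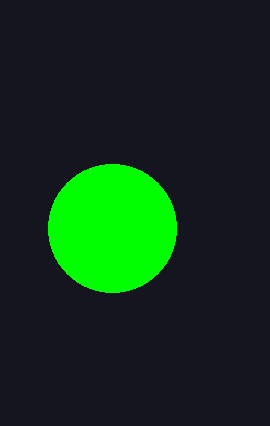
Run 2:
x = 112; y = 228; r = 64; c = 'lime'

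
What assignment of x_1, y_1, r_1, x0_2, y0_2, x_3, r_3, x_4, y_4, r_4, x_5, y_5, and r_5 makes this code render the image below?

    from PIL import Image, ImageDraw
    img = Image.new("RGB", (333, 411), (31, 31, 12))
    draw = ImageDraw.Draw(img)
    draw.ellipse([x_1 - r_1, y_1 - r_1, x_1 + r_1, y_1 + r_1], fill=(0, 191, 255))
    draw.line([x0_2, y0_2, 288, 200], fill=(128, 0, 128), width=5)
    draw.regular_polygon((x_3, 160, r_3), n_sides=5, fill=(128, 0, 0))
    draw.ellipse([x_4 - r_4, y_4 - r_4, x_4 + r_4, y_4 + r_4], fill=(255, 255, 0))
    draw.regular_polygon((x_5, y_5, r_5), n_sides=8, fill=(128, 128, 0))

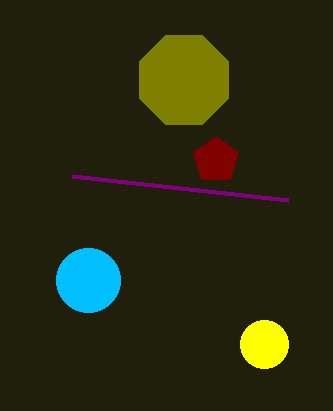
x_1 = 88; y_1 = 280; r_1 = 32; x0_2 = 72; y0_2 = 176; x_3 = 216; r_3 = 24; x_4 = 264; y_4 = 344; r_4 = 24; x_5 = 184; y_5 = 80; r_5 = 48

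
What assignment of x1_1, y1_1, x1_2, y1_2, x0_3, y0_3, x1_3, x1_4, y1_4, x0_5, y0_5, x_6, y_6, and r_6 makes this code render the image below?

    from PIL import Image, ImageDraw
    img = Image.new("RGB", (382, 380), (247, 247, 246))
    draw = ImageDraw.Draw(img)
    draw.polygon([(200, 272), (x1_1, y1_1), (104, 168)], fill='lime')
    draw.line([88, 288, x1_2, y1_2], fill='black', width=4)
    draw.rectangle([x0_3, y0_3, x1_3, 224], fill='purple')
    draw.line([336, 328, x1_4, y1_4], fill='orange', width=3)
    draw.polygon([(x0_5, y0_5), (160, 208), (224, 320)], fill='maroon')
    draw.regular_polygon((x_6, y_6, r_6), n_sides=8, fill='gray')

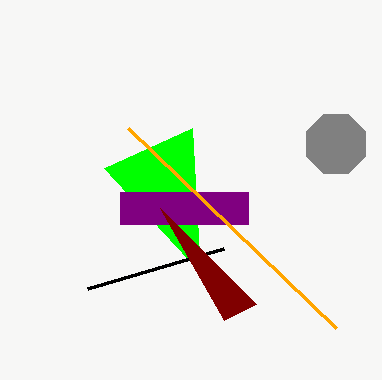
x1_1 = 192, y1_1 = 128, x1_2 = 224, y1_2 = 248, x0_3 = 120, y0_3 = 192, x1_3 = 248, x1_4 = 128, y1_4 = 128, x0_5 = 256, y0_5 = 304, x_6 = 336, y_6 = 144, r_6 = 32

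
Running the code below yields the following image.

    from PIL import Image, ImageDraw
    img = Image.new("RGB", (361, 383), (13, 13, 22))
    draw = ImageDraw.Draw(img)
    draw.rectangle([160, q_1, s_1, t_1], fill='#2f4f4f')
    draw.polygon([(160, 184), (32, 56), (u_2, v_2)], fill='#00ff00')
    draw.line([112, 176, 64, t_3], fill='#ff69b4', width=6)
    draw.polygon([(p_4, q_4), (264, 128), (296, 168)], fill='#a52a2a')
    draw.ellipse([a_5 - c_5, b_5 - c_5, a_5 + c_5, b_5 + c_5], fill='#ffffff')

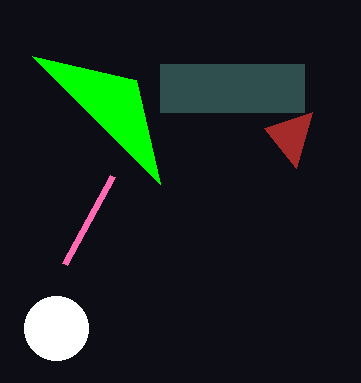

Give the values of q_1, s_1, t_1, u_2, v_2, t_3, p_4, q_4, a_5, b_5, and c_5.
q_1 = 64, s_1 = 304, t_1 = 112, u_2 = 136, v_2 = 80, t_3 = 264, p_4 = 312, q_4 = 112, a_5 = 56, b_5 = 328, c_5 = 32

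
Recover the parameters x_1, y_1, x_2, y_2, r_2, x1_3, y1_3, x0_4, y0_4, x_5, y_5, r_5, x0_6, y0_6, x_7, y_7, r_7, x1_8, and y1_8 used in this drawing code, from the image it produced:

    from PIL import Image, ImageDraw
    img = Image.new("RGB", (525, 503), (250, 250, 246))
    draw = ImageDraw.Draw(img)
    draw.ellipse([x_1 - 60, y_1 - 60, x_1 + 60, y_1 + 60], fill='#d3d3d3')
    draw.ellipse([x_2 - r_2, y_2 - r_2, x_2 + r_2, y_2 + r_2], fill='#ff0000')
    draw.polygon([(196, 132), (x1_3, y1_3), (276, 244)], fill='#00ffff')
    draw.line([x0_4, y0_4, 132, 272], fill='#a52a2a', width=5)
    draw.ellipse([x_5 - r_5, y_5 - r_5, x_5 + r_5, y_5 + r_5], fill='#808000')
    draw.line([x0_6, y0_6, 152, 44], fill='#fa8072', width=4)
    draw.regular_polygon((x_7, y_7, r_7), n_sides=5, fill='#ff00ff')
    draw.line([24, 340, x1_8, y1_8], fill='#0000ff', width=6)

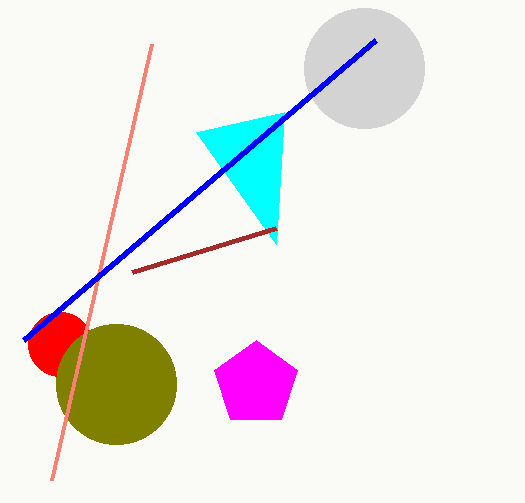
x_1 = 364; y_1 = 68; x_2 = 60; y_2 = 344; r_2 = 32; x1_3 = 284; y1_3 = 112; x0_4 = 276; y0_4 = 228; x_5 = 116; y_5 = 384; r_5 = 60; x0_6 = 52; y0_6 = 480; x_7 = 256; y_7 = 384; r_7 = 44; x1_8 = 376; y1_8 = 40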